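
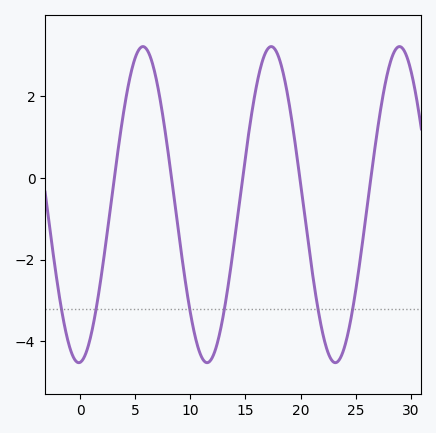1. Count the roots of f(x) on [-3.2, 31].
5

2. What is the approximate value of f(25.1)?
-2.58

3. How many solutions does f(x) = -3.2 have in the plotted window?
6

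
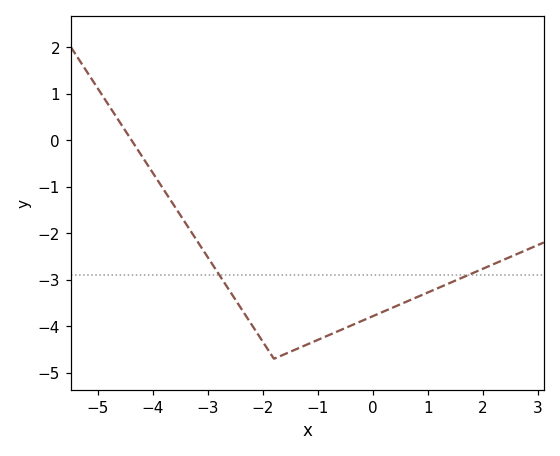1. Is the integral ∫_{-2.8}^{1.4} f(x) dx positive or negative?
negative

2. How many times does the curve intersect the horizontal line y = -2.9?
2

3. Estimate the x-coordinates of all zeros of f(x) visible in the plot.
-4.39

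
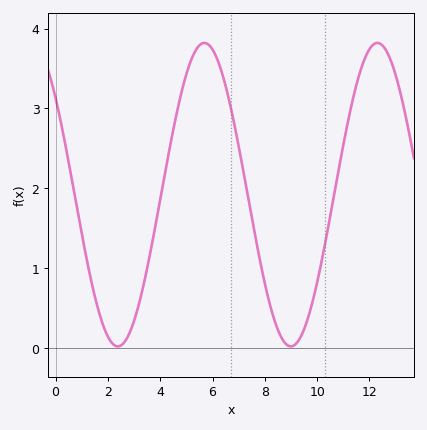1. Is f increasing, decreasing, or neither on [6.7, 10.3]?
neither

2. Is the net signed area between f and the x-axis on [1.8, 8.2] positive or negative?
positive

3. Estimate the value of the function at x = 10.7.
2.01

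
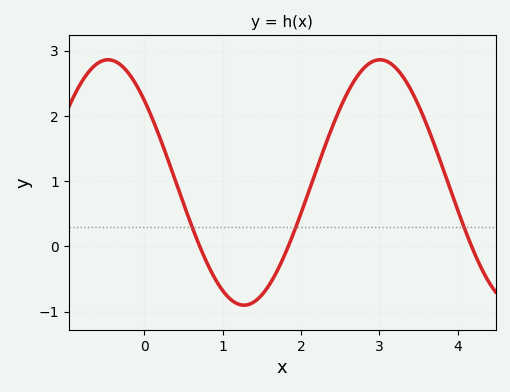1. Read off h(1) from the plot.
-0.7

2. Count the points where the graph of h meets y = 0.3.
3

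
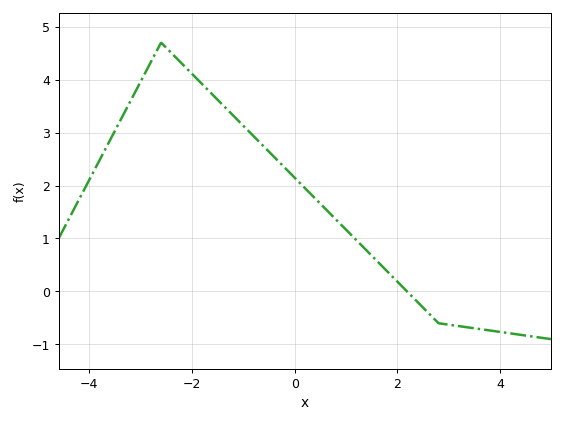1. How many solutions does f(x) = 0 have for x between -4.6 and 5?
1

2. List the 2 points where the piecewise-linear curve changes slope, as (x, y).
(-2.6, 4.7); (2.8, -0.6)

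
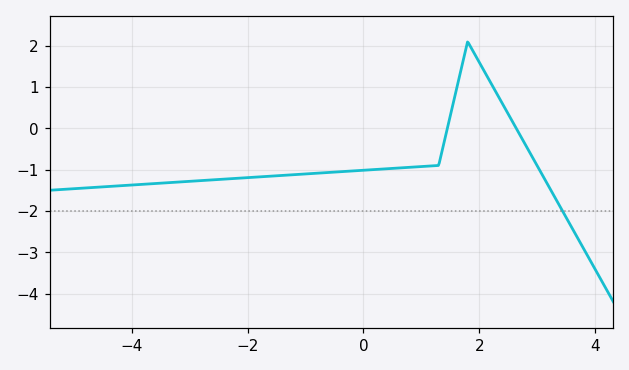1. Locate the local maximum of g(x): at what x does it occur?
1.8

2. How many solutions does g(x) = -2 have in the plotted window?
1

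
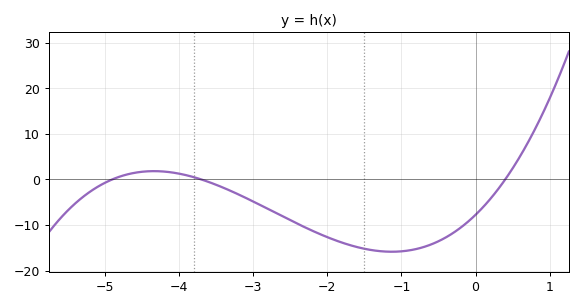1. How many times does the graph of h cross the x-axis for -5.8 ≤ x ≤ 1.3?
3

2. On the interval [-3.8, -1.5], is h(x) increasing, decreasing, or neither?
decreasing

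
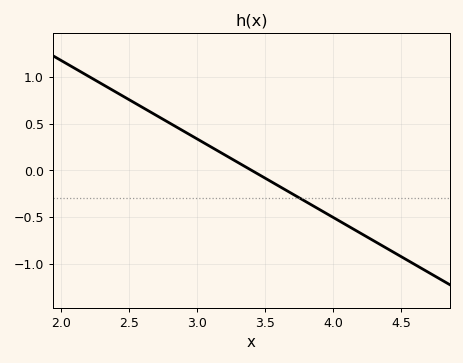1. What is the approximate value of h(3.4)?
0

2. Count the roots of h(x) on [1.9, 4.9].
1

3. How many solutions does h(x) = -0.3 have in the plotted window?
1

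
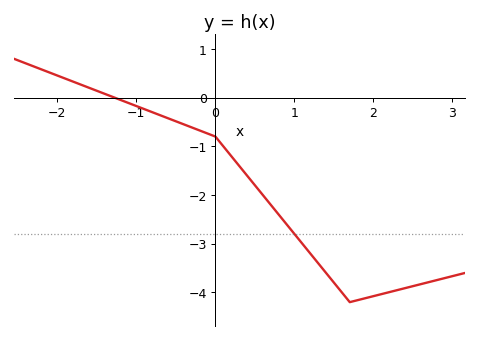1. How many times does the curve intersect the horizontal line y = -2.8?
1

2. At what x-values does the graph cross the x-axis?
-1.28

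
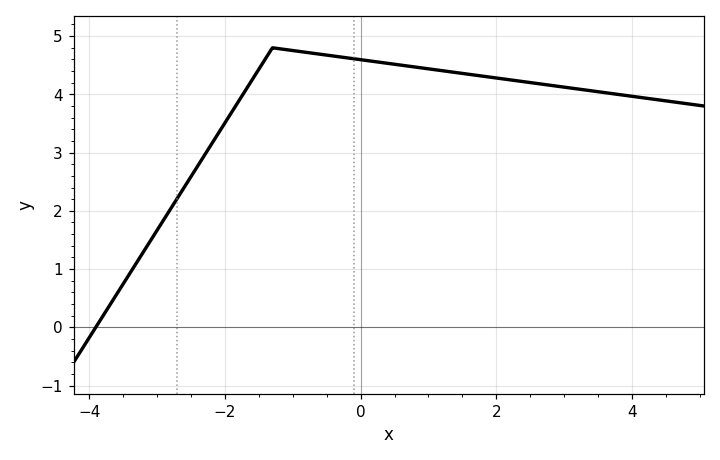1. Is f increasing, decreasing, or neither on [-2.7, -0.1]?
neither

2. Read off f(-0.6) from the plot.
4.7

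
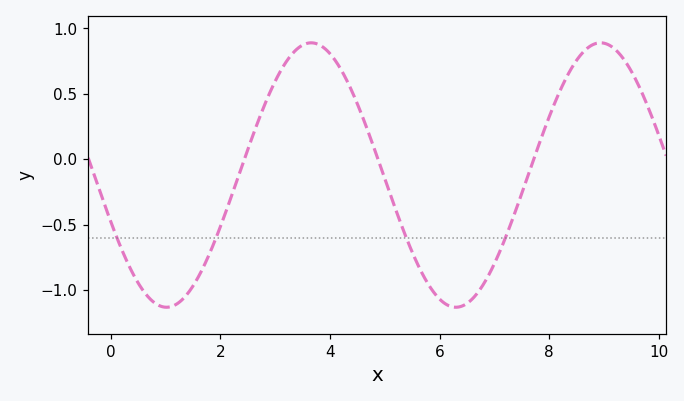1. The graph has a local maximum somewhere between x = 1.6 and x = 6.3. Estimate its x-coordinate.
3.66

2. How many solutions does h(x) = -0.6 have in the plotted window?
4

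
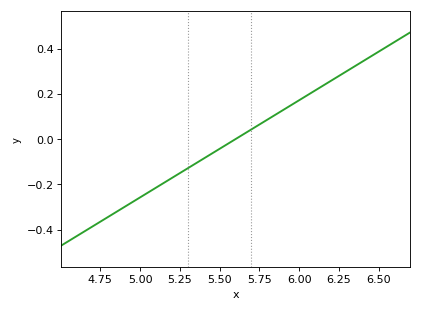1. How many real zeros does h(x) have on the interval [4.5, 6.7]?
1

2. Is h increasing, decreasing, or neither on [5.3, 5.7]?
increasing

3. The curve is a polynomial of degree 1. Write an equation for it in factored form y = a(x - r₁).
y = 0.43(x - 5.6)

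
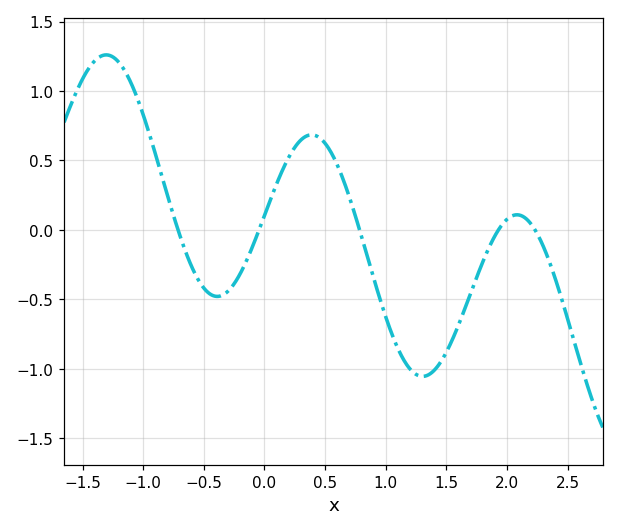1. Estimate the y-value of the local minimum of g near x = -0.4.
-0.5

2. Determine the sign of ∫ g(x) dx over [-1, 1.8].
negative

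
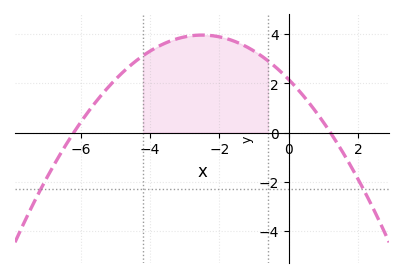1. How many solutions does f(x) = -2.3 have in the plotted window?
2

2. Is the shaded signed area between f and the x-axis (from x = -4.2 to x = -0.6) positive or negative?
positive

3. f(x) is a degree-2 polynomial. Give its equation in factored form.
y = -0.29(x + 6.2)(x - 1.2)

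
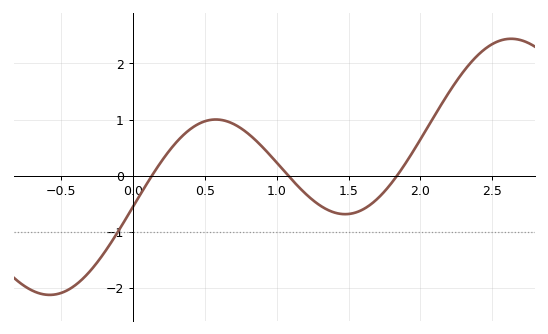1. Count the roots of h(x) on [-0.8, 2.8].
3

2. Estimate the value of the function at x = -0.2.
-1.4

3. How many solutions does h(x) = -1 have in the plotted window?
1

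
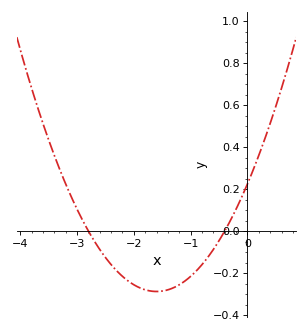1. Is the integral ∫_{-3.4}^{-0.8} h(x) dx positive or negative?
negative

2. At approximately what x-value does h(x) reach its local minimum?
-1.6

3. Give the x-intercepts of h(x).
-2.8, -0.4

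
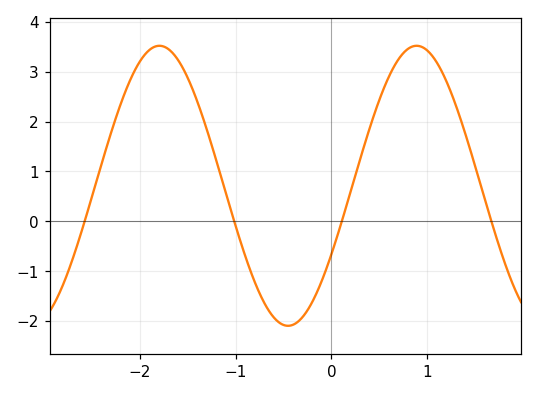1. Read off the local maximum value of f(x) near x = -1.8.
3.5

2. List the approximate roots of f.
-2.6, -1, 0.1, 1.7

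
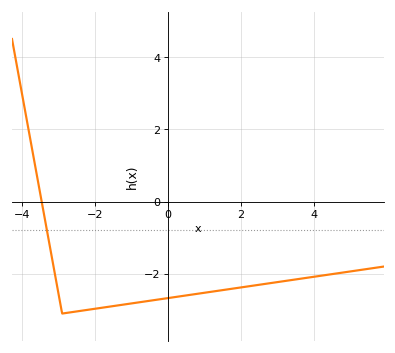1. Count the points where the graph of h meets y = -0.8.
1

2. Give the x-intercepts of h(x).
-3.4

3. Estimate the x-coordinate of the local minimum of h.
-2.8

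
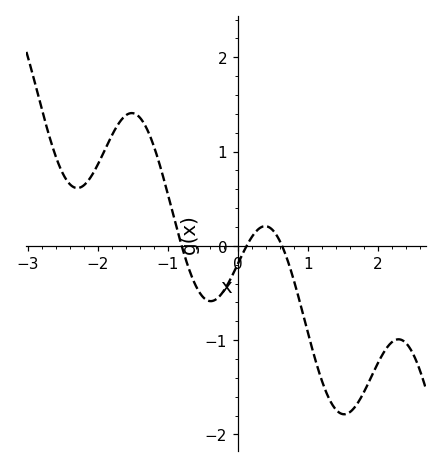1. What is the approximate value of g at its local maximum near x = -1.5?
1.41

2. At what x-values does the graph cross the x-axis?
-0.803, 0.124, 0.63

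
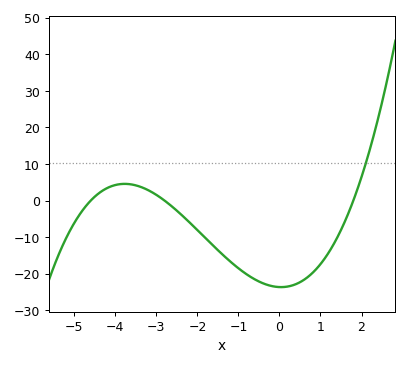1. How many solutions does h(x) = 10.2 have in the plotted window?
1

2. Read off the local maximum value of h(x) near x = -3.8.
5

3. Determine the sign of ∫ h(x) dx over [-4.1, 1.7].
negative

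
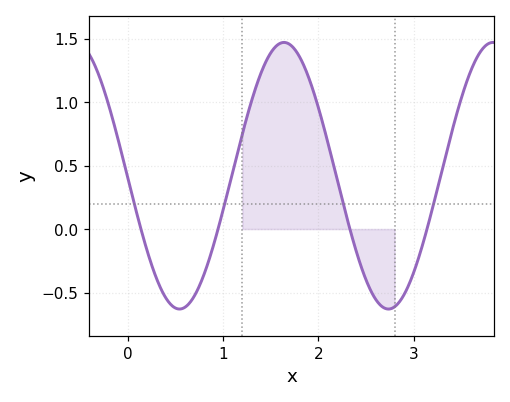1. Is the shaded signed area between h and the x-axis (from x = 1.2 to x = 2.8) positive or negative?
positive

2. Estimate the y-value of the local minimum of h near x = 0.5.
-0.63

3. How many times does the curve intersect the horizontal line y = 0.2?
4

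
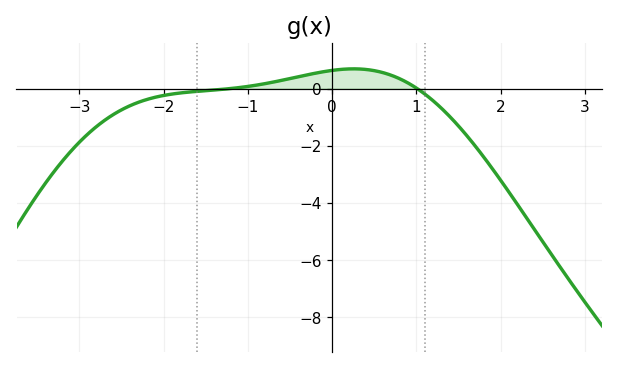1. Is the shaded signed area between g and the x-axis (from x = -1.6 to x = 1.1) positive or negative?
positive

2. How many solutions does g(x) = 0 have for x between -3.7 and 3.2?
2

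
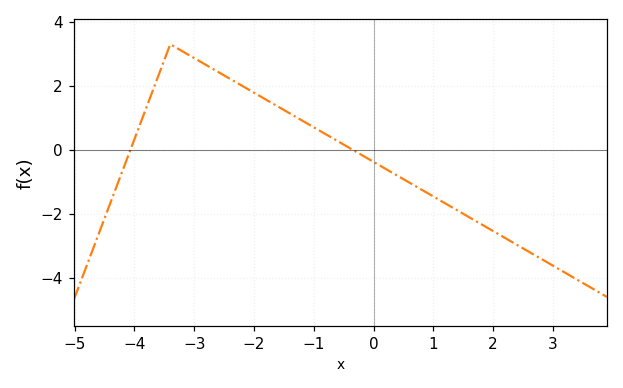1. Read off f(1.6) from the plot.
-2.11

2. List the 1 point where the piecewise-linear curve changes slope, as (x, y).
(-3.4, 3.3)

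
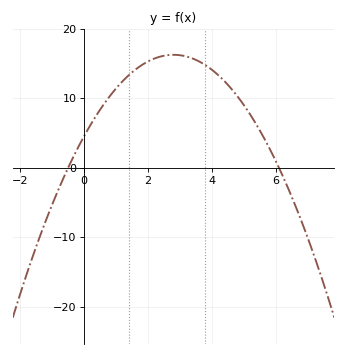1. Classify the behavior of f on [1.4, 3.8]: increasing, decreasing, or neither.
neither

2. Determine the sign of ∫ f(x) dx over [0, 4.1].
positive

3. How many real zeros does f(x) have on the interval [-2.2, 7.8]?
2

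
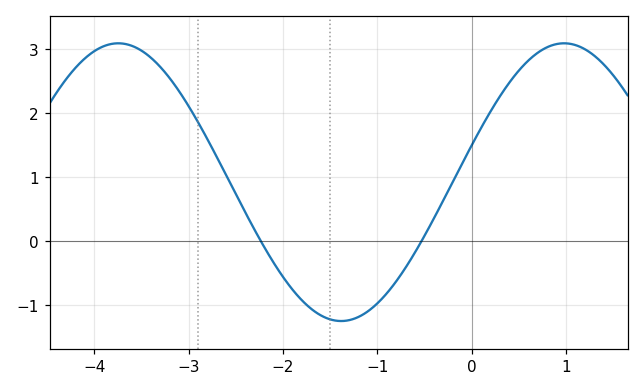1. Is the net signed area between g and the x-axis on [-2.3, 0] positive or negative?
negative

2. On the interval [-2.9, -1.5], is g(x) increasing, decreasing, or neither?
decreasing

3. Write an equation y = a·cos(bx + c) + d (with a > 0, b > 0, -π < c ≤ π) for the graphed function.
y = 2.17cos(1.3x - 1.3) + 0.92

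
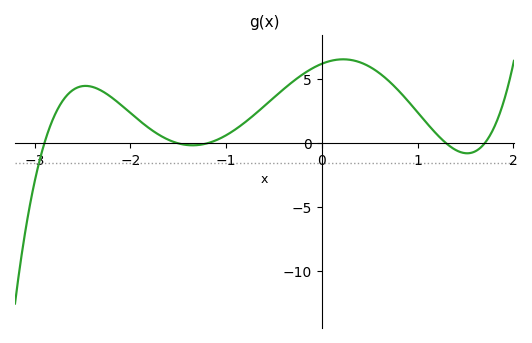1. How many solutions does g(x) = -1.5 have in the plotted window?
1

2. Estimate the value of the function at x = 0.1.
6.5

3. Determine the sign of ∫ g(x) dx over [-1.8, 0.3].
positive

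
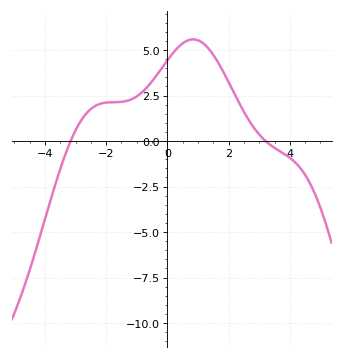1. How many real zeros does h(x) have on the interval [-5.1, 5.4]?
2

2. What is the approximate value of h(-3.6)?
-2.05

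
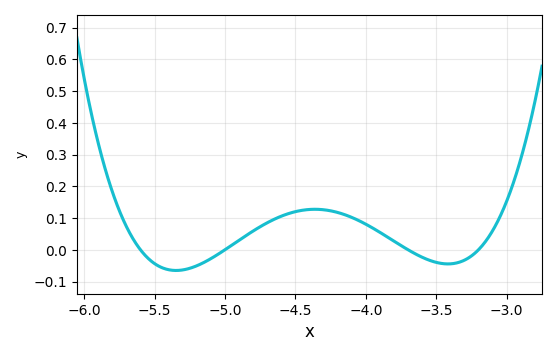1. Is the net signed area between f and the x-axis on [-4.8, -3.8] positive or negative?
positive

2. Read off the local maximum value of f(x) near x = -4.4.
0.128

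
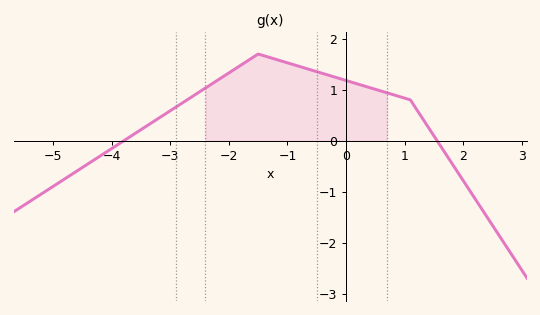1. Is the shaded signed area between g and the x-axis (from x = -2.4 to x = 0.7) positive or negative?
positive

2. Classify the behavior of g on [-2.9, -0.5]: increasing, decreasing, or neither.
neither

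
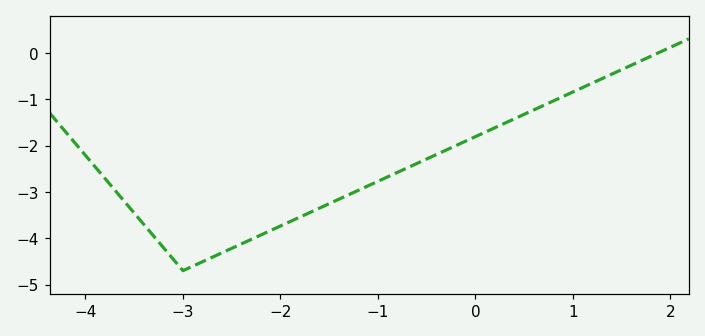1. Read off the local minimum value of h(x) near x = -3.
-4.7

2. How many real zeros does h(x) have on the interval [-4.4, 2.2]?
1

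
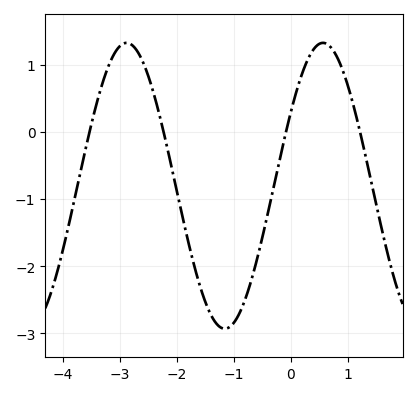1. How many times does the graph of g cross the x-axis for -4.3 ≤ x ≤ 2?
4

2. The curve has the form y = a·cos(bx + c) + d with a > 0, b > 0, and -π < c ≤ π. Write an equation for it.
y = 2.13cos(1.82x - 1.03) - 0.8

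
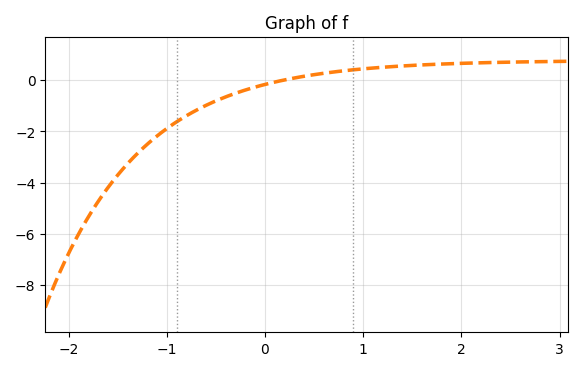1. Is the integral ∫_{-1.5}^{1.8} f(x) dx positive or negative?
negative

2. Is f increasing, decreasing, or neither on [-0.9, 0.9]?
increasing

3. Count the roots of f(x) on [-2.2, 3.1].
1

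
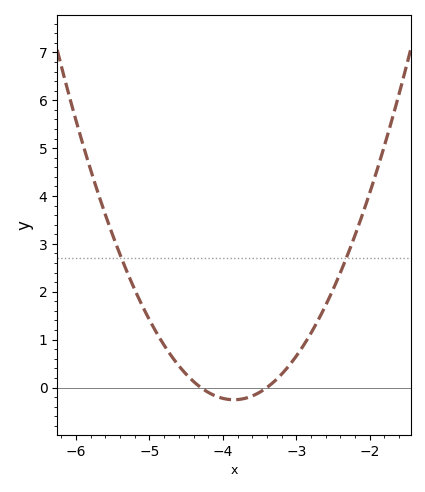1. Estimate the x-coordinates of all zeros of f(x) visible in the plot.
-4.3, -3.4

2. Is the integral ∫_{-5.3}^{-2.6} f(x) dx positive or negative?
positive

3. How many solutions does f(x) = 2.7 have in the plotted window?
2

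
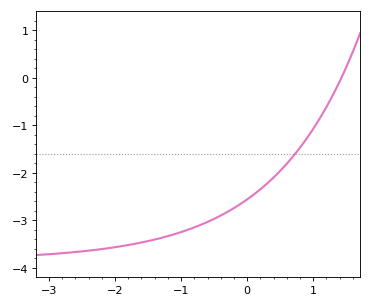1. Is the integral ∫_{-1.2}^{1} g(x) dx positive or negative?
negative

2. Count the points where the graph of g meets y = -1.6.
1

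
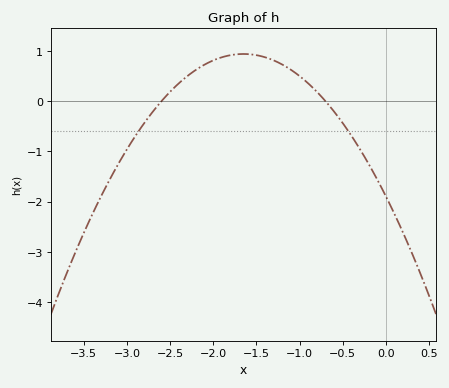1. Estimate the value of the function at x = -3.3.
-1.89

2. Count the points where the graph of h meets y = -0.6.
2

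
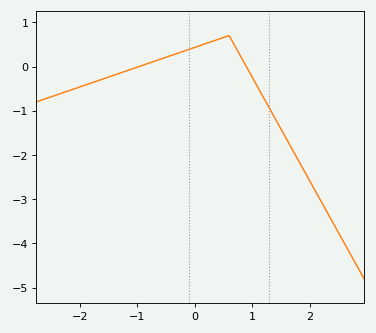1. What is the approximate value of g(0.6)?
0.7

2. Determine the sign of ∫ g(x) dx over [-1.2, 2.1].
negative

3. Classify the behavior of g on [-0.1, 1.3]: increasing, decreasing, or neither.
neither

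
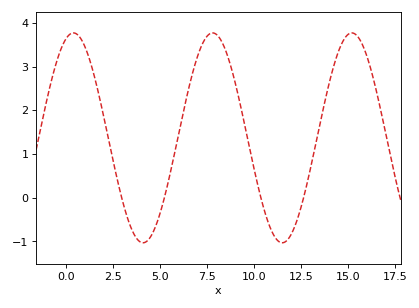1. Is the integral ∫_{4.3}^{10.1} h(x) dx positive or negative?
positive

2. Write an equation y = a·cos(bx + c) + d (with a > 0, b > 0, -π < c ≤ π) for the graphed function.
y = 2.4cos(0.85x - 0.352) + 1.37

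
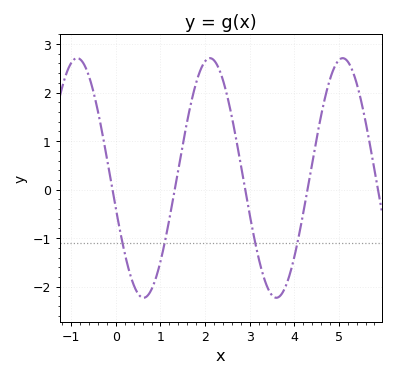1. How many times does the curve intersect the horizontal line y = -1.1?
4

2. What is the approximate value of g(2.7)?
1.03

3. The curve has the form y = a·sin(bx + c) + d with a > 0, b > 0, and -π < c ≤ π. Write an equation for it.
y = 2.47sin(2.11x - 2.88) + 0.24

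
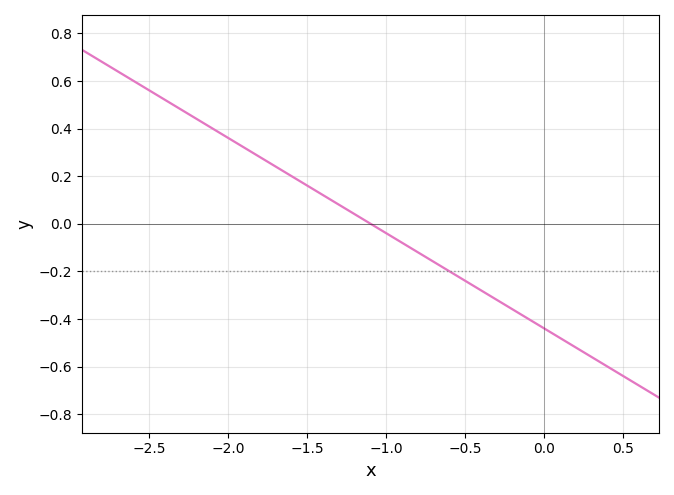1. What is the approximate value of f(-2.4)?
0.52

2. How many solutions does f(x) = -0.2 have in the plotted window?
1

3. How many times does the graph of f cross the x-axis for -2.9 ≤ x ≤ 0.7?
1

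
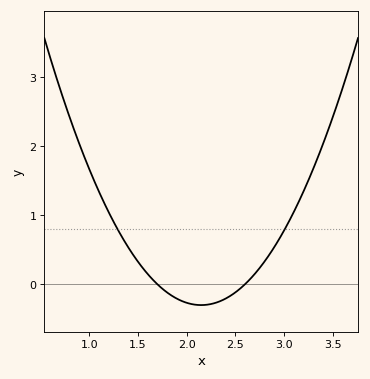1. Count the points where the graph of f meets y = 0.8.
2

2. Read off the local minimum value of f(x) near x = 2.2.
-0.302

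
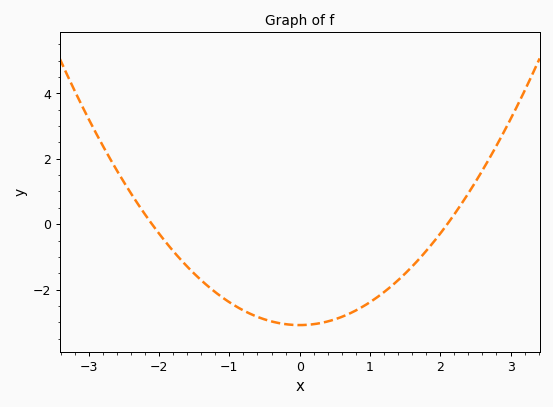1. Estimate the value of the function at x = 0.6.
-2.8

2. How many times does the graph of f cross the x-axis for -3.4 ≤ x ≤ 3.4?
2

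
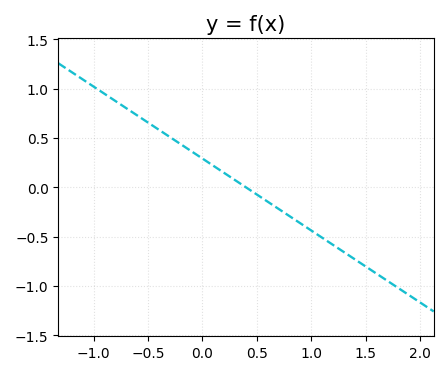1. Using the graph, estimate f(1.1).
-0.5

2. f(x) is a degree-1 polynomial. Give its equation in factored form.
y = -0.73(x - 0.4)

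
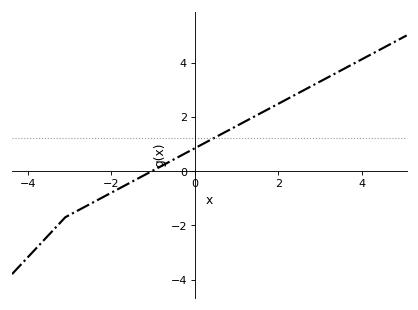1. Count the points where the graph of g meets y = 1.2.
1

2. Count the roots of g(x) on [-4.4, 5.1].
1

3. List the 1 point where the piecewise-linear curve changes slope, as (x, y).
(-3.1, -1.7)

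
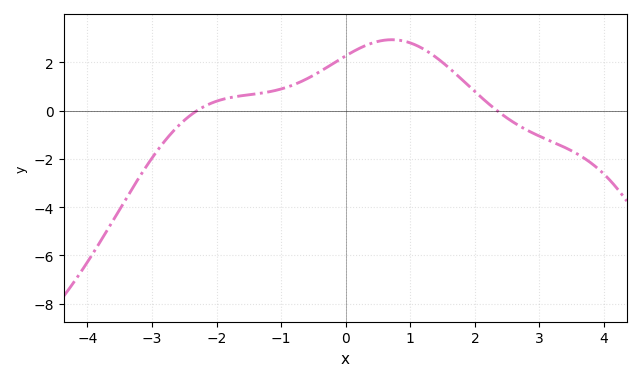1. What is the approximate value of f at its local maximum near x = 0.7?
3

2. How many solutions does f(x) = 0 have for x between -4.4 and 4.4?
2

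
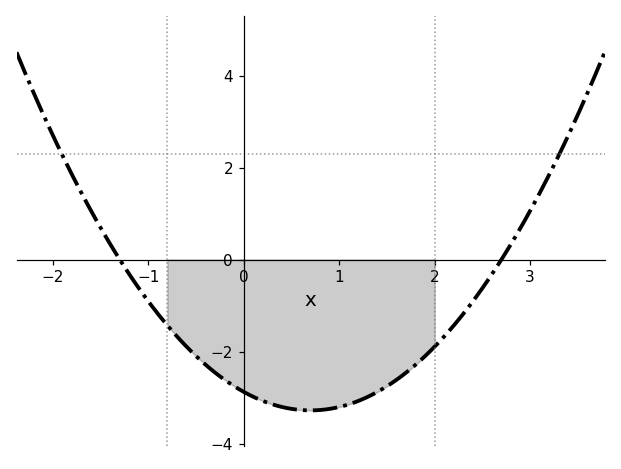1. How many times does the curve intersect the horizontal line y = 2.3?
2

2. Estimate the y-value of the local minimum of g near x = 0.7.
-3.2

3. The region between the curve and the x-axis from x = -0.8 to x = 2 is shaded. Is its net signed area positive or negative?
negative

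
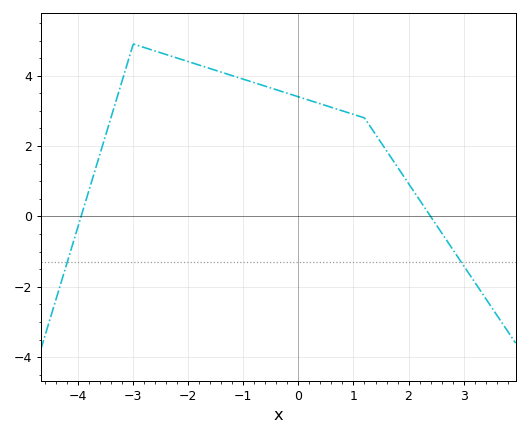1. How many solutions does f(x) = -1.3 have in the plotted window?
2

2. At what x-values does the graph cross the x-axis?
-3.95, 2.4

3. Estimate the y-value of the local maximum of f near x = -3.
4.9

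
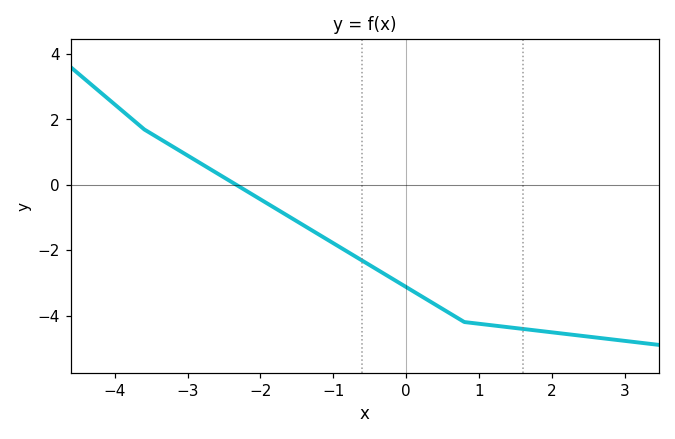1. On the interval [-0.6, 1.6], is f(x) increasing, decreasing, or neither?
decreasing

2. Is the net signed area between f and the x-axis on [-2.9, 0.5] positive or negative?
negative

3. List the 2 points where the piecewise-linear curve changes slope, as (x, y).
(-3.6, 1.7); (0.8, -4.2)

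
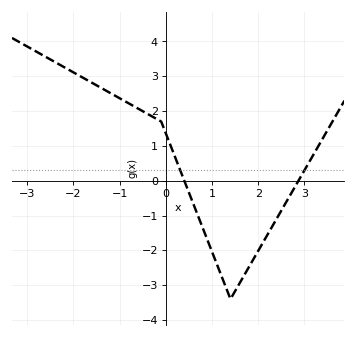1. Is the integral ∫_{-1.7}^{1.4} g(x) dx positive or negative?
positive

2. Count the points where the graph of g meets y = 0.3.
2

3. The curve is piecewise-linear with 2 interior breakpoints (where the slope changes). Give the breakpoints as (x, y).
(-0.1, 1.7); (1.4, -3.4)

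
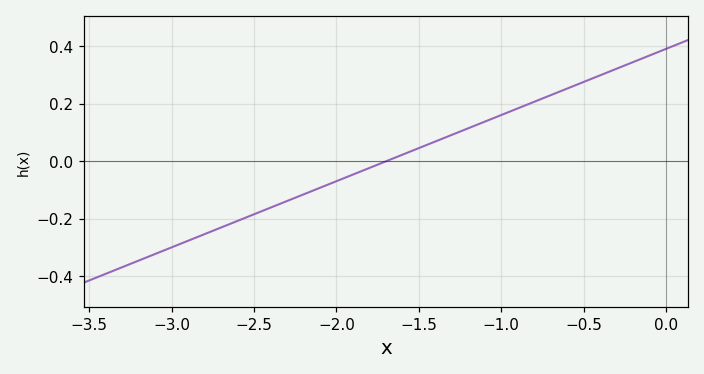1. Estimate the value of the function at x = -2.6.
-0.207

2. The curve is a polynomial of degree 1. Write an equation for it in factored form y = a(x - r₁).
y = 0.23(x + 1.7)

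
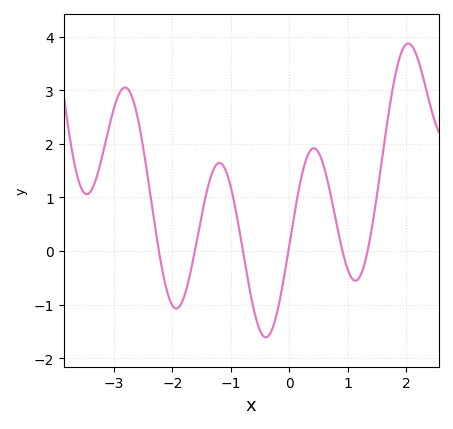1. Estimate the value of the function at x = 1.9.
3.6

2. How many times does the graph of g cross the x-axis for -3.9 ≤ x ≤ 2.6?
6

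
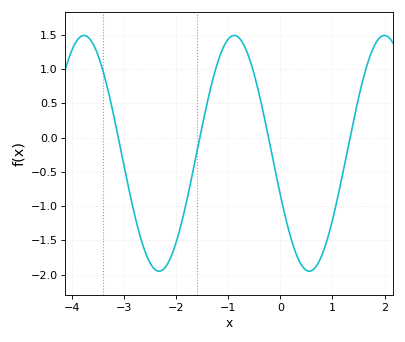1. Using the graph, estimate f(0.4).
-1.85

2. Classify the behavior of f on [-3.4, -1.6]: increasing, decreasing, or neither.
neither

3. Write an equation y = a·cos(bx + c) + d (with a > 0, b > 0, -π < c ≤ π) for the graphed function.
y = 1.72cos(2.18x + 1.93) - 0.23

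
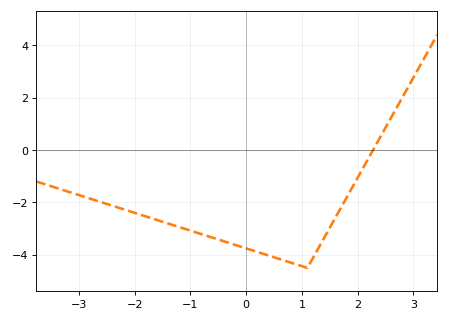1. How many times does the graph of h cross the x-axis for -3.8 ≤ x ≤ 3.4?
1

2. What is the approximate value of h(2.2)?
-0.2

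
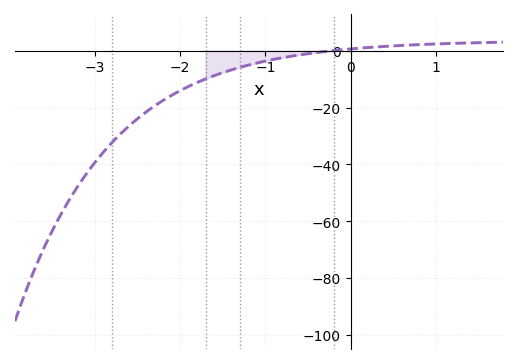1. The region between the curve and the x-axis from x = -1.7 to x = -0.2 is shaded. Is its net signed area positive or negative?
negative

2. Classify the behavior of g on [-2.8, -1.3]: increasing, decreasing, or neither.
increasing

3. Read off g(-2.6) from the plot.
-26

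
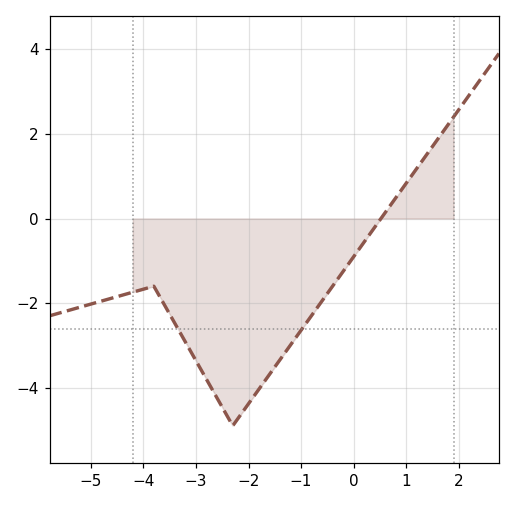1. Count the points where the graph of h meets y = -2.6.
2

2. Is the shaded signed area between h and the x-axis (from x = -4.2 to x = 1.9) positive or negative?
negative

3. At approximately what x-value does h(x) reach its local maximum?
-3.8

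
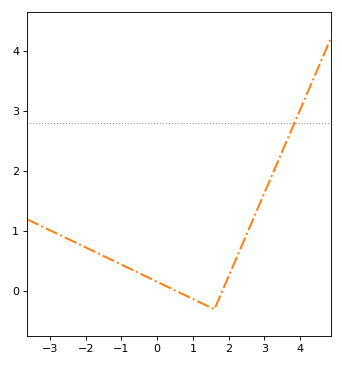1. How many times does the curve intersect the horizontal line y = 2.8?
1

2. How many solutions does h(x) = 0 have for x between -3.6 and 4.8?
2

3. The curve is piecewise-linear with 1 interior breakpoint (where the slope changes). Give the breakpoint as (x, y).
(1.6, -0.3)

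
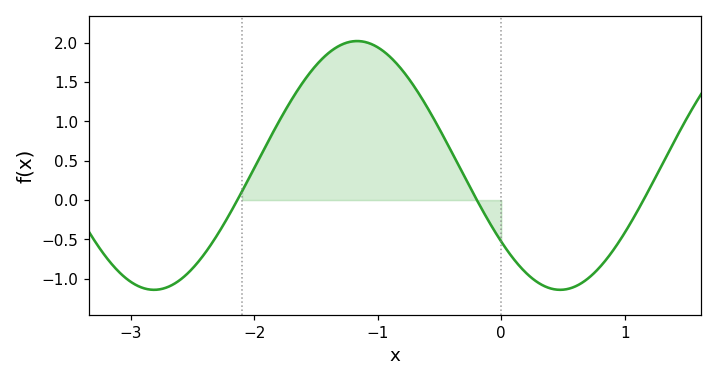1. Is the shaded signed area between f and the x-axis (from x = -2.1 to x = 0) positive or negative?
positive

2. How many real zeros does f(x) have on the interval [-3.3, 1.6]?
3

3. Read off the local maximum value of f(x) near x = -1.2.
2.02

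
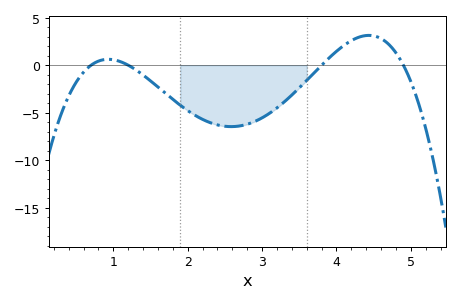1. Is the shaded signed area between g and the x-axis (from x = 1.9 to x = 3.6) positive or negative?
negative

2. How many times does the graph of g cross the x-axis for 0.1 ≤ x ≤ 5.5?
4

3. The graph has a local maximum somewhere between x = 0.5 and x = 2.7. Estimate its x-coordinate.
0.9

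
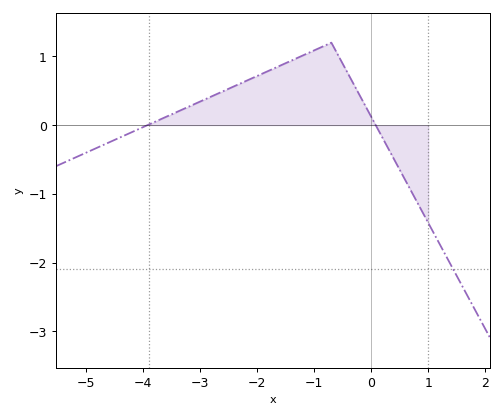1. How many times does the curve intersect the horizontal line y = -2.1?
1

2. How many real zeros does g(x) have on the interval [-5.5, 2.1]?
2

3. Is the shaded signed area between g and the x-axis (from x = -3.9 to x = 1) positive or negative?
positive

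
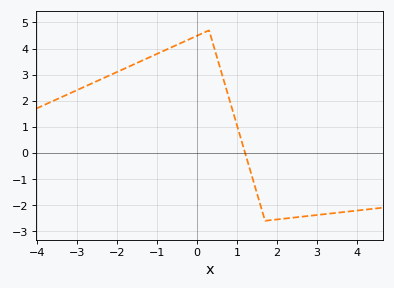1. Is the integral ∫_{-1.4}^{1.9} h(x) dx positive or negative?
positive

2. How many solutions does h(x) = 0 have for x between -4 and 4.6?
1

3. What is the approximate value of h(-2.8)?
2.55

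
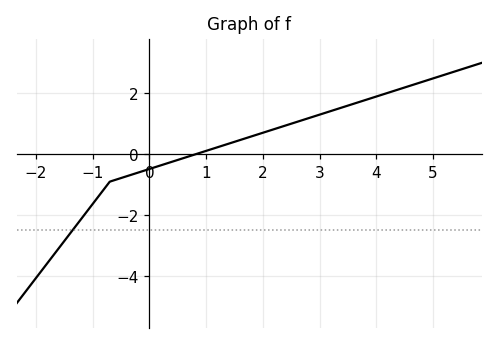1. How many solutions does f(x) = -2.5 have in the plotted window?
1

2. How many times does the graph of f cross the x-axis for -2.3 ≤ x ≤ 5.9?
1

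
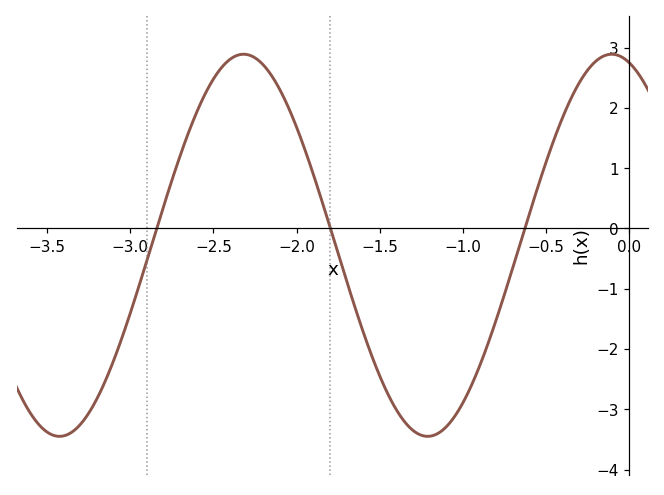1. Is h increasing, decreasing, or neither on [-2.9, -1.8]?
neither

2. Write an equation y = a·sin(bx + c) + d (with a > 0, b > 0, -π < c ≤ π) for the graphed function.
y = 3.17sin(2.84x + 1.87) - 0.28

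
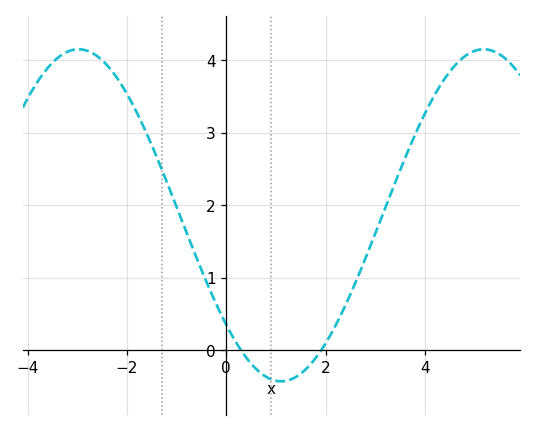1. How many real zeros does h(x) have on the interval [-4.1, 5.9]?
2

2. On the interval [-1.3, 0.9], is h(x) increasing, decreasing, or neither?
decreasing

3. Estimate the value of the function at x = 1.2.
-0.4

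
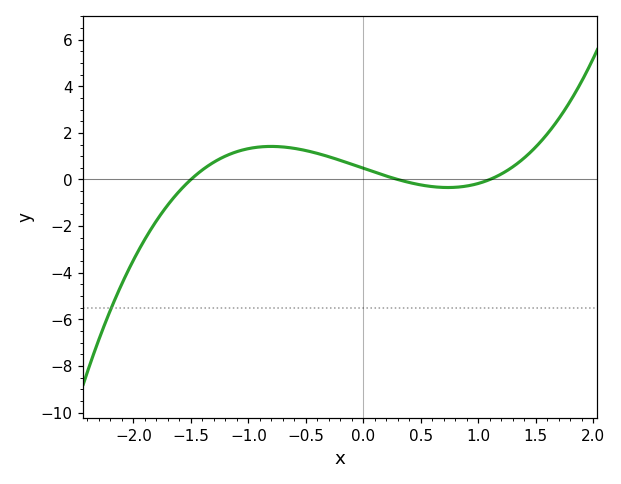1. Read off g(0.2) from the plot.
0.148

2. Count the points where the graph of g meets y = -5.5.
1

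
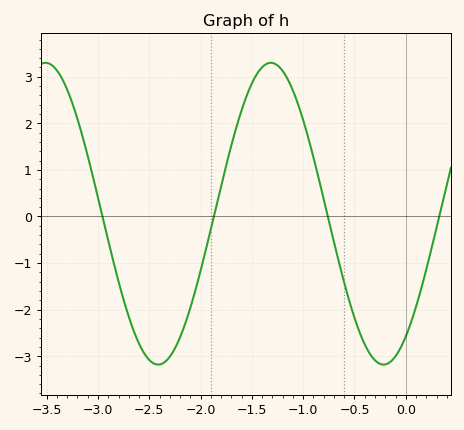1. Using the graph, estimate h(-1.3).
3.3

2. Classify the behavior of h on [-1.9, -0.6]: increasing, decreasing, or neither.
neither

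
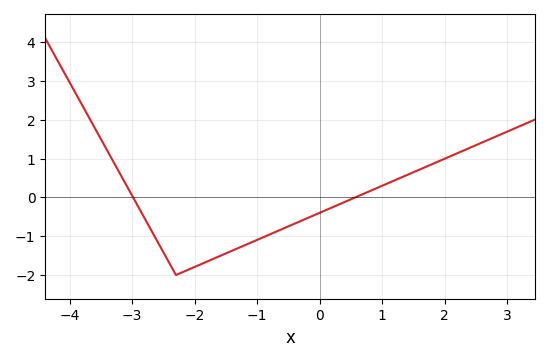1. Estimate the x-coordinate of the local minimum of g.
-2.3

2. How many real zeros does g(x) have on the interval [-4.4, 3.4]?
2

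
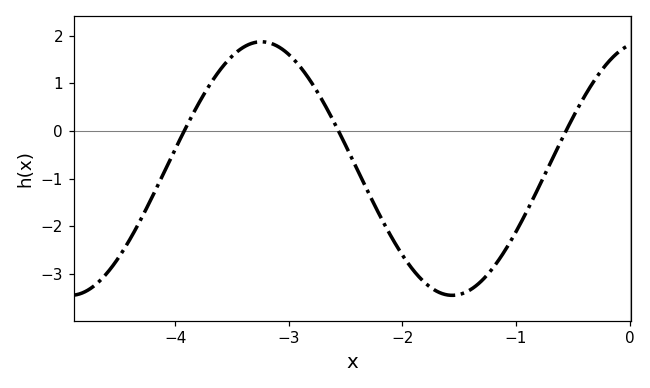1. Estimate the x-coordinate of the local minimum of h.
-1.6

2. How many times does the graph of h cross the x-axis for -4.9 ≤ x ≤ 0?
3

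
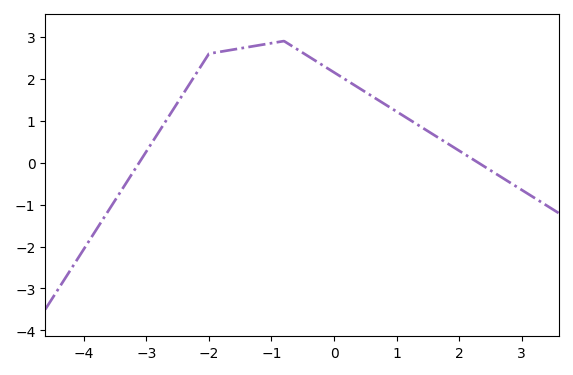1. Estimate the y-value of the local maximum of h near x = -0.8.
2.9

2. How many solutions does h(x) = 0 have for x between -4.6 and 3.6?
2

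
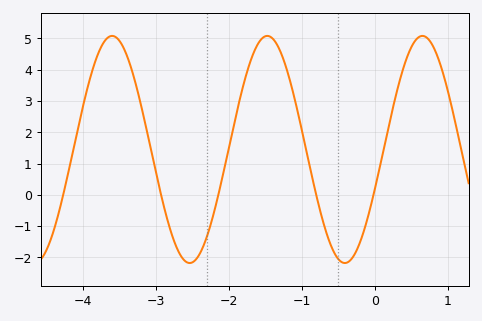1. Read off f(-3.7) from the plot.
4.91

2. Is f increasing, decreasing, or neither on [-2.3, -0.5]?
neither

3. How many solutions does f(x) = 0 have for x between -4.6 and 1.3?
5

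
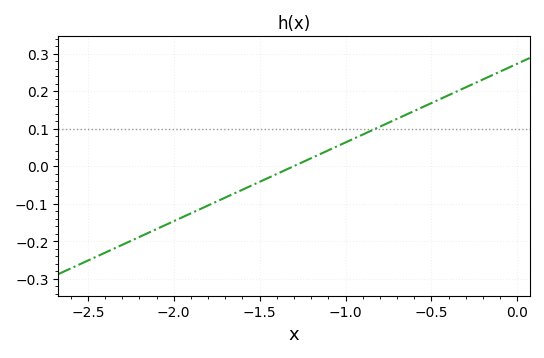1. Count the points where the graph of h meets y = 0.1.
1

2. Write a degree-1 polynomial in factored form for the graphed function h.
y = 0.21(x + 1.3)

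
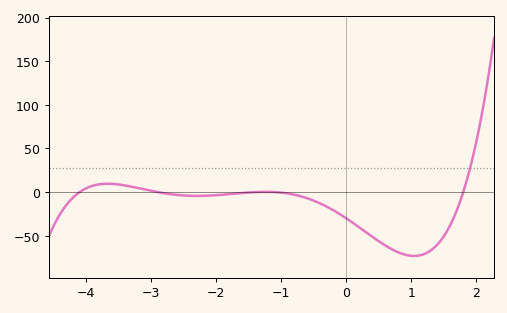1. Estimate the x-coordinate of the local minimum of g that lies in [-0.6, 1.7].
1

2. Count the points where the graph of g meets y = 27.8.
1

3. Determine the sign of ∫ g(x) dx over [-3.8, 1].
negative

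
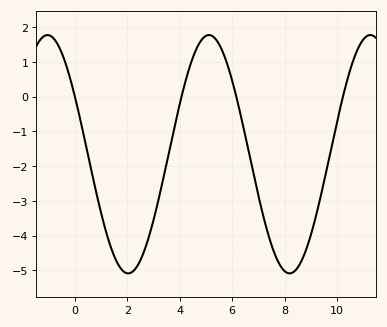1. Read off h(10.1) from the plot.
-0.4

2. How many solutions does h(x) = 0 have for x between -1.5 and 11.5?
4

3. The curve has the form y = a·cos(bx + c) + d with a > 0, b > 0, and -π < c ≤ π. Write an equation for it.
y = 3.43cos(1x + 1.1) - 1.66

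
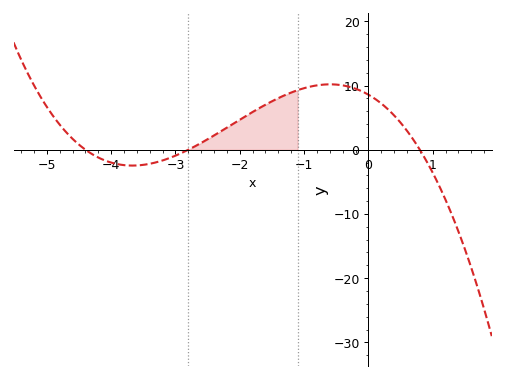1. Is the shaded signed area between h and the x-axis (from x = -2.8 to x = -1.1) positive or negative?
positive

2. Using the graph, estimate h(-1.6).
7.02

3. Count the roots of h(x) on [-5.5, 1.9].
3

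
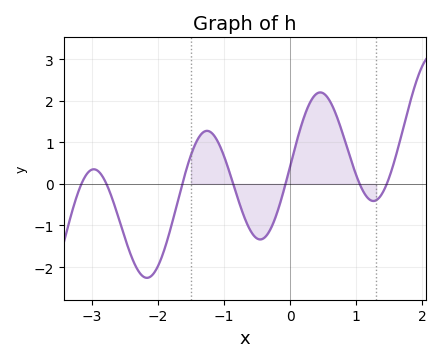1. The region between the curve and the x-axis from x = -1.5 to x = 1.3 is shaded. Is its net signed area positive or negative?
positive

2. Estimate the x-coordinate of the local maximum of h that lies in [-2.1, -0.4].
-1.26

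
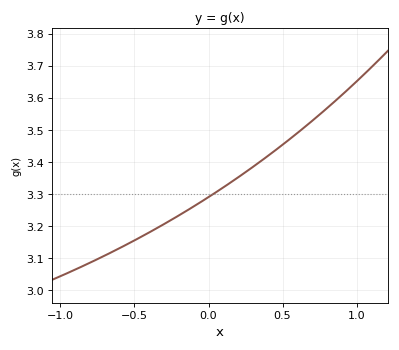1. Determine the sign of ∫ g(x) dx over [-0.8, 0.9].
positive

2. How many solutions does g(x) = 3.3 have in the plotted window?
1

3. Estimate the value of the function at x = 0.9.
3.61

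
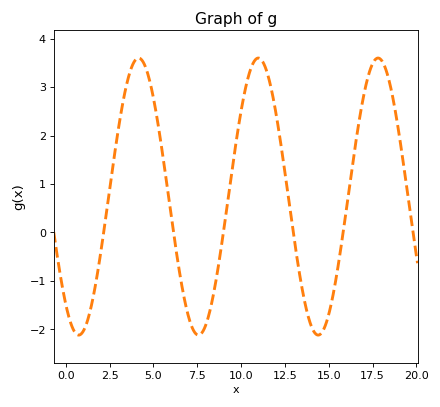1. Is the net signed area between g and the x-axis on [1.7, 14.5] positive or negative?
positive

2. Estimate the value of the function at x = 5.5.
1.7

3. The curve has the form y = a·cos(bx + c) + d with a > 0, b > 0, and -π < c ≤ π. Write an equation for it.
y = 2.86cos(0.92x + 2.5) + 0.74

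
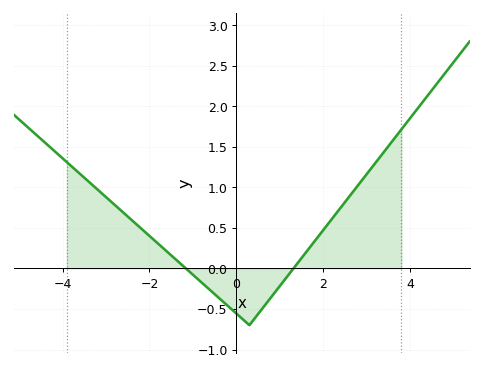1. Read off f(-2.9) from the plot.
0.833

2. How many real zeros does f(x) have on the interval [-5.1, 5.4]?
2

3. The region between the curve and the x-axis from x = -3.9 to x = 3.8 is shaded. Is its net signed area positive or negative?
positive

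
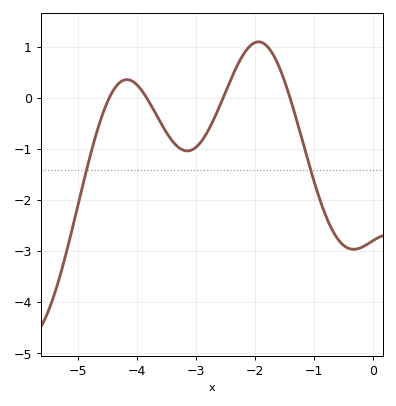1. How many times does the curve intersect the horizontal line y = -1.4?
2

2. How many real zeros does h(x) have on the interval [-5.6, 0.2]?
4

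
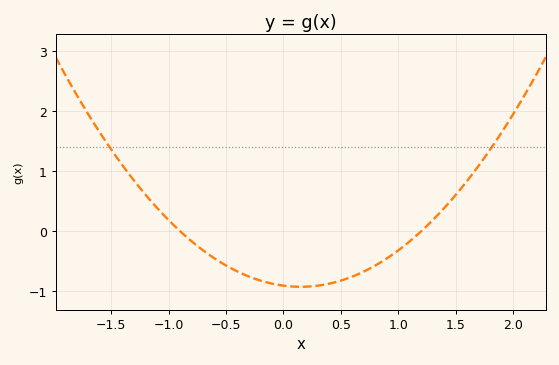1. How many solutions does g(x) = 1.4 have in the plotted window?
2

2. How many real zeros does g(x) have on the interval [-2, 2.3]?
2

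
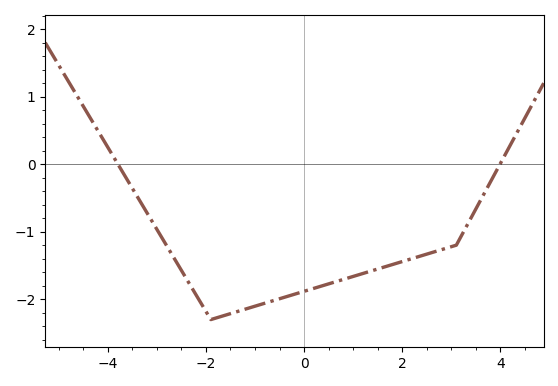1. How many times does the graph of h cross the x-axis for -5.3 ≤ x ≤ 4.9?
2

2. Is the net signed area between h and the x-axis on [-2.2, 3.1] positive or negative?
negative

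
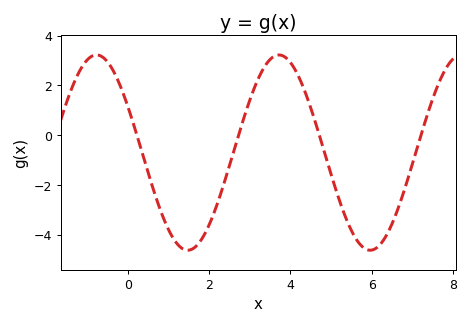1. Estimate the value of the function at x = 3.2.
2.24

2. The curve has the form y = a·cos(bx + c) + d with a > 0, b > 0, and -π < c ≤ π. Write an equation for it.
y = 3.92cos(1.4x + 1.08) - 0.7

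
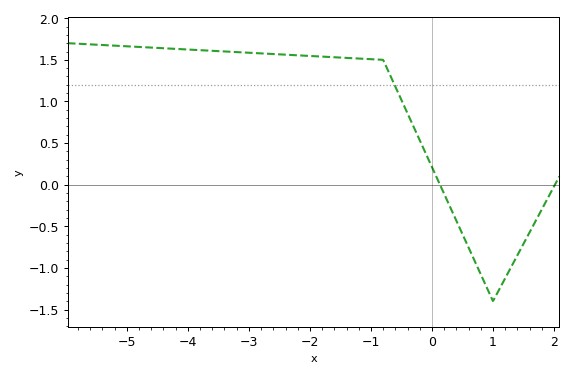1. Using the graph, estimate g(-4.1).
1.63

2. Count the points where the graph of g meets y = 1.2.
1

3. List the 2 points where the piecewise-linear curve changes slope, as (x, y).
(-0.8, 1.5); (1, -1.4)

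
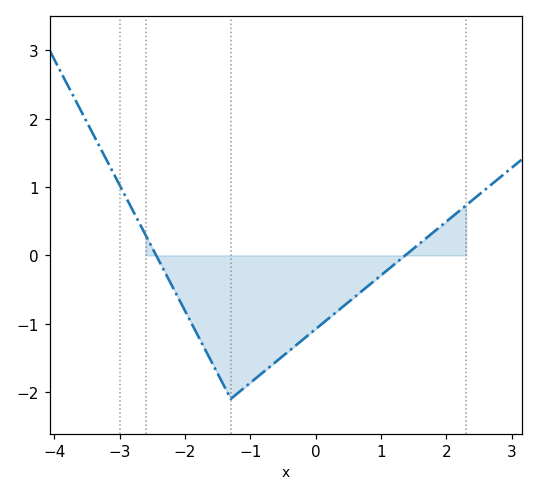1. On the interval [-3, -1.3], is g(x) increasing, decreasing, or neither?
decreasing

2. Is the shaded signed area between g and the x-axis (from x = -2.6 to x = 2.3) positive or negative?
negative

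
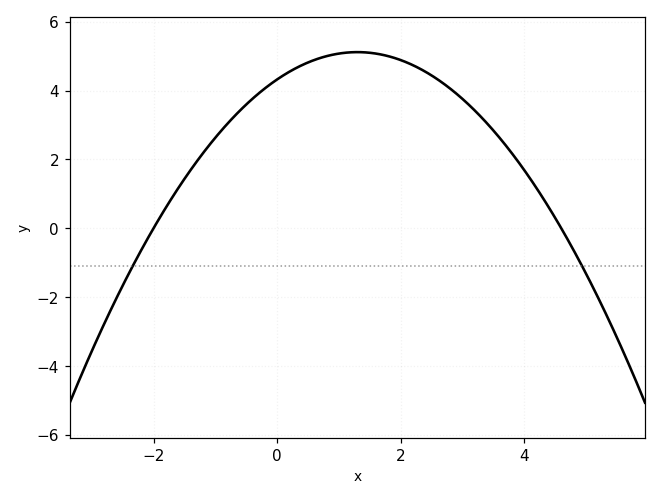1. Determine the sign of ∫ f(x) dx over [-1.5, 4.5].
positive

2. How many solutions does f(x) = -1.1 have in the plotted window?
2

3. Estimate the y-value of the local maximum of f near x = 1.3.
5.2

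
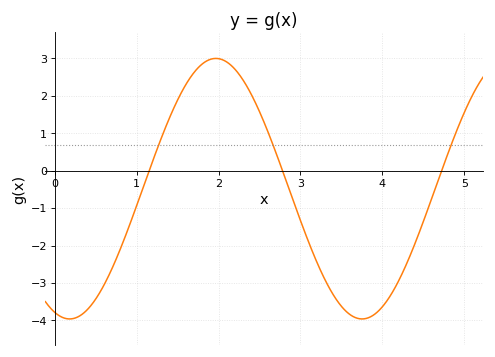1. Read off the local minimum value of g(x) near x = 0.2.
-3.96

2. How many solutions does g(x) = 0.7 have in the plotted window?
3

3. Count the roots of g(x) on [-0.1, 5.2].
3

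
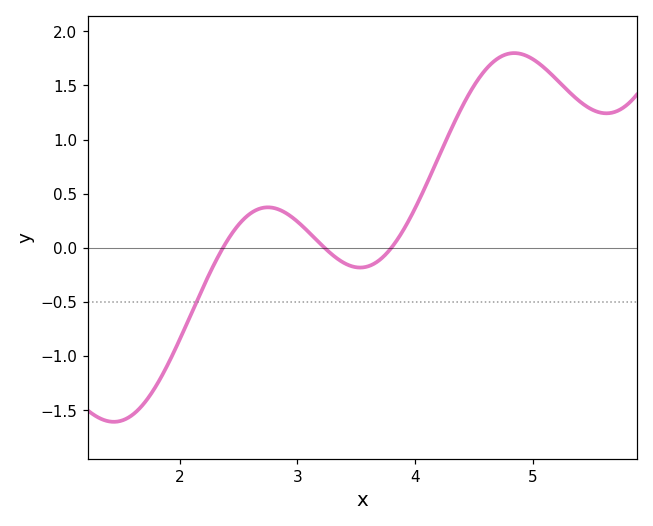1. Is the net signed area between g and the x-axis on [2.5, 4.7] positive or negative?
positive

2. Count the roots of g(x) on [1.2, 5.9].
3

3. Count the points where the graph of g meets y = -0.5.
1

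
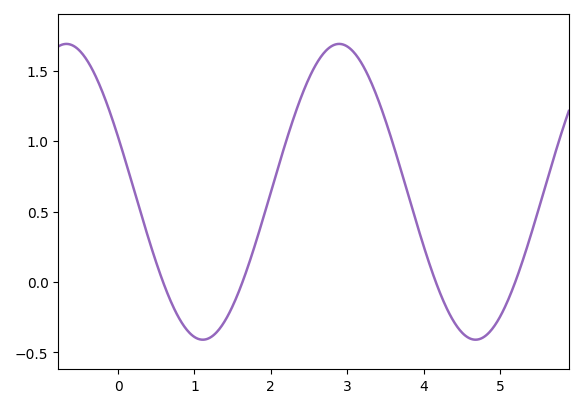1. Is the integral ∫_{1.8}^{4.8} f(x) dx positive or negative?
positive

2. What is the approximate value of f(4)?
0.25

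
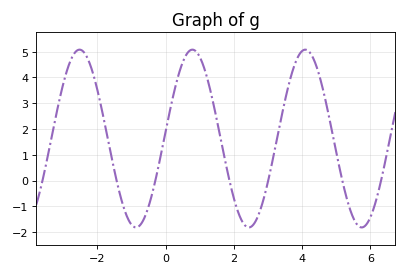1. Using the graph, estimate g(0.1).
2.55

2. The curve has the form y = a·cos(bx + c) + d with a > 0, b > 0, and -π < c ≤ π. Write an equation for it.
y = 3.45cos(1.9x - 1.49) + 1.63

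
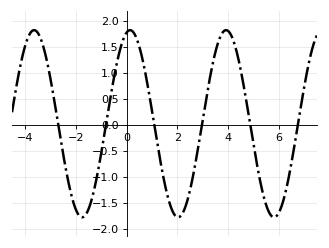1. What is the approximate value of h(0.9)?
0.55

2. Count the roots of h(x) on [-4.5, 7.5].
6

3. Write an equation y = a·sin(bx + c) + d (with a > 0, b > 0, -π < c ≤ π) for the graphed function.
y = 1.8sin(1.7x + 1.3) + 0.02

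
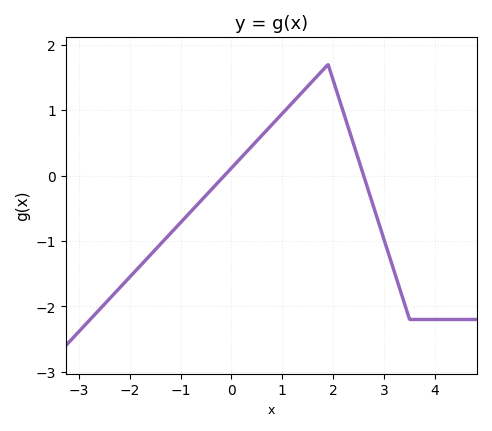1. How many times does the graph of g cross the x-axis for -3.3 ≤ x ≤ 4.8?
2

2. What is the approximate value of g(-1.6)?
-1.22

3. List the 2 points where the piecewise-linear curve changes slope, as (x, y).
(1.9, 1.7); (3.5, -2.2)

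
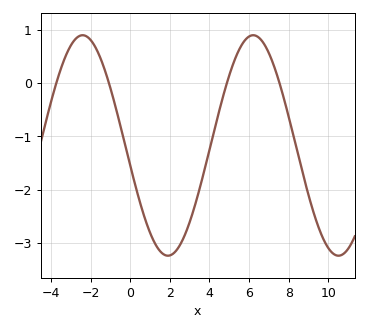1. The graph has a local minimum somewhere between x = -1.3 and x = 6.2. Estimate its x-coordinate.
2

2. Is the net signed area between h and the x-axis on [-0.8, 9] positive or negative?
negative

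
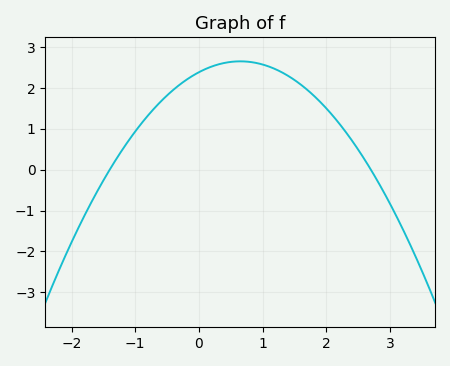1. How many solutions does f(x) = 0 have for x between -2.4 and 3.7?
2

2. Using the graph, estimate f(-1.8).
-1.1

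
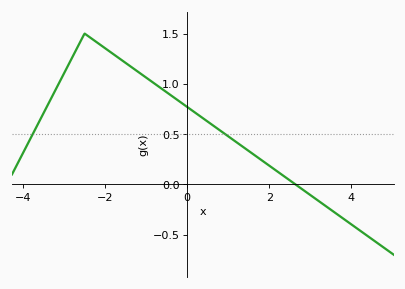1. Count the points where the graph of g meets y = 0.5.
2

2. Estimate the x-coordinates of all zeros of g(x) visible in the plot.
2.6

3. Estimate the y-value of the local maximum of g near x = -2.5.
1.5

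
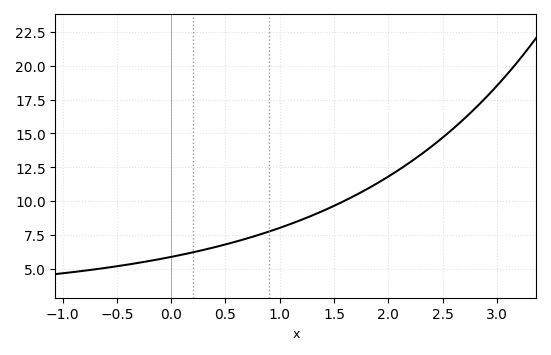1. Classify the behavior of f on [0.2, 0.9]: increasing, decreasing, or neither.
increasing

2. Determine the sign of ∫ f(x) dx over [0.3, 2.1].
positive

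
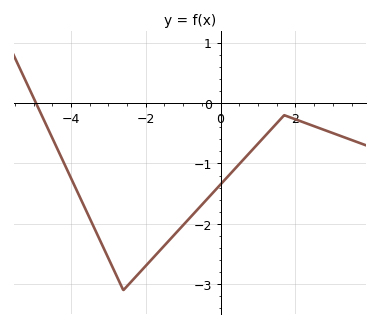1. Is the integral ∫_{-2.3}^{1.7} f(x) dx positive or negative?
negative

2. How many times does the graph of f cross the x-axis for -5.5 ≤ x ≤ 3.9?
1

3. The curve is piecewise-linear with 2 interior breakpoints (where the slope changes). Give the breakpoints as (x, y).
(-2.6, -3.1); (1.7, -0.2)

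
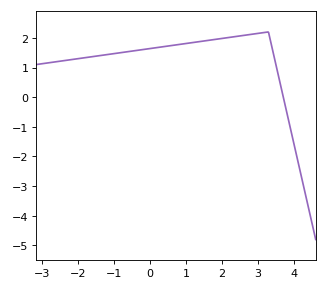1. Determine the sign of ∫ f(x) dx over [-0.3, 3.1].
positive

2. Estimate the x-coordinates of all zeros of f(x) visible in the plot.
3.71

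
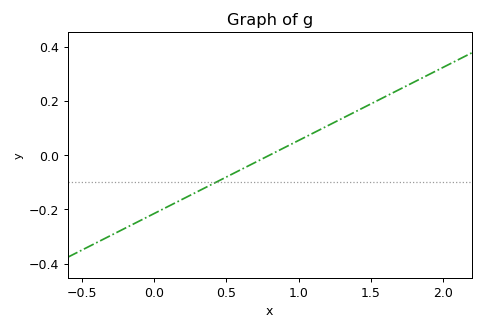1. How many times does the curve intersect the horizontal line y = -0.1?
1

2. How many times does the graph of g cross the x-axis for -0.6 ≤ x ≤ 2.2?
1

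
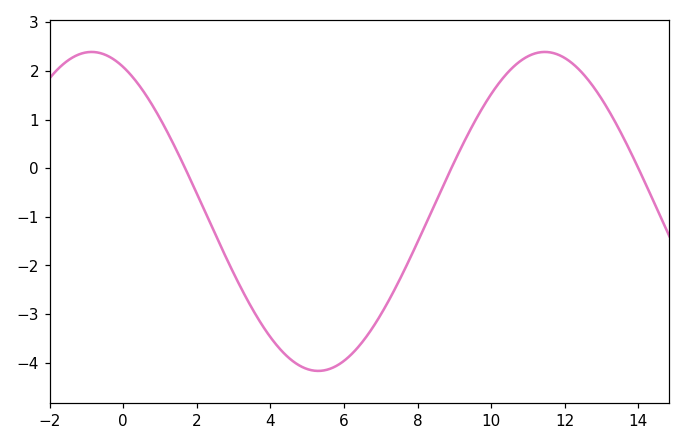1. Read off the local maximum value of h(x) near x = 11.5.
2.4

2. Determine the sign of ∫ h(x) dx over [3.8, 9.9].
negative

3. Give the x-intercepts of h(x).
1.6, 9, 14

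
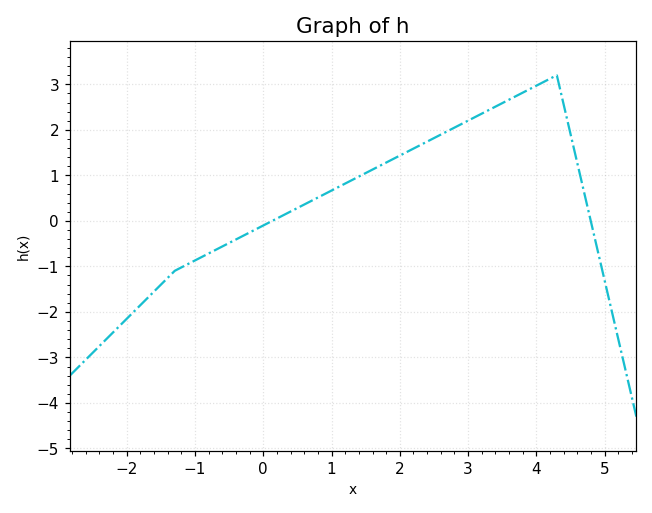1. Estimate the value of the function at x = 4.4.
2.56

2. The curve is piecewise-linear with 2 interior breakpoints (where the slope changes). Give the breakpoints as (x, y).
(-1.3, -1.1); (4.3, 3.2)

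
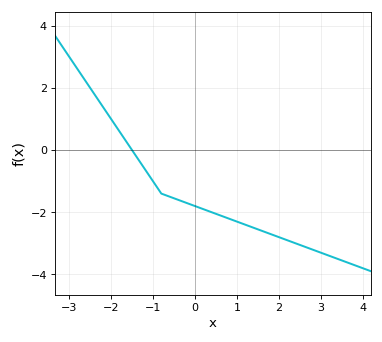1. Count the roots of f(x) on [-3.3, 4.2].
1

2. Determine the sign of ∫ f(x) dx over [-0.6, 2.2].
negative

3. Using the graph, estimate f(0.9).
-2.2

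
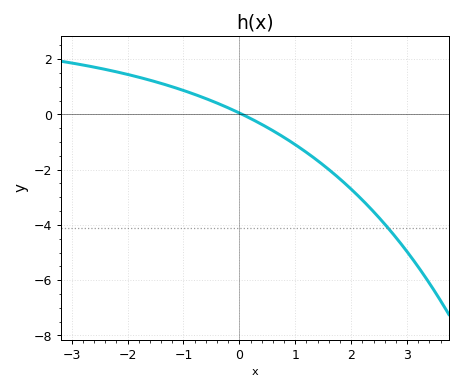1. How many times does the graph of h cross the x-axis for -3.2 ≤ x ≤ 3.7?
1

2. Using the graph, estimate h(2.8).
-4.45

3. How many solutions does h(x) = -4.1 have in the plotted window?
1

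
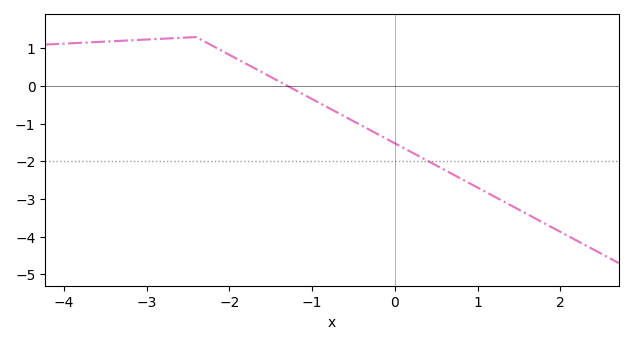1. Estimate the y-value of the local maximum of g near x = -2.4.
1.3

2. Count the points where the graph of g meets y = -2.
1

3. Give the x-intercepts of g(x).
-1.29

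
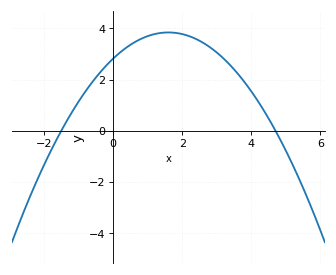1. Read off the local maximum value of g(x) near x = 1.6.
3.8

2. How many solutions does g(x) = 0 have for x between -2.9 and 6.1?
2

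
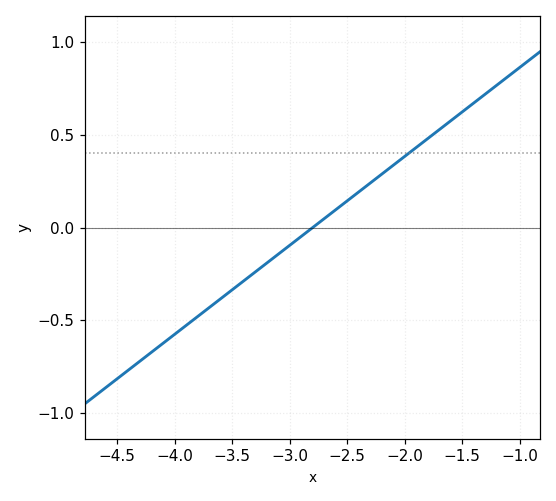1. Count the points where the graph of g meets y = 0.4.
1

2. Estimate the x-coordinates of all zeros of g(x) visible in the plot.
-2.8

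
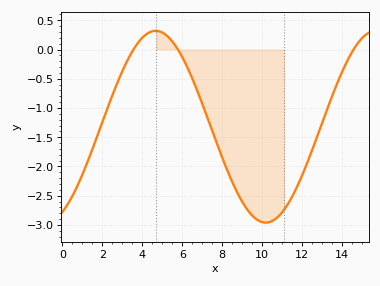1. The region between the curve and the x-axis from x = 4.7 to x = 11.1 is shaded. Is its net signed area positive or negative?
negative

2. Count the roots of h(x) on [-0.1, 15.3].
3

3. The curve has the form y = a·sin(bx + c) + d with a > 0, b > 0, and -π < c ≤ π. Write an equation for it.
y = 1.64sin(0.57x - 1.1) - 1.32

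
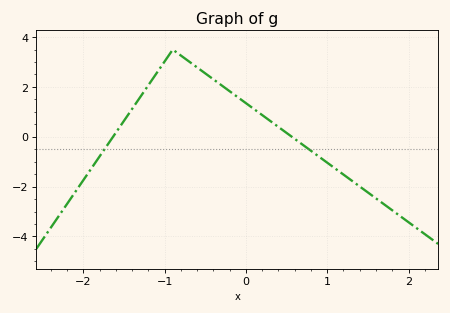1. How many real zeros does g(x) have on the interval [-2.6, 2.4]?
2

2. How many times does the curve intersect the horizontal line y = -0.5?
2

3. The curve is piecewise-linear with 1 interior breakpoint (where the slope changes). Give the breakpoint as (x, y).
(-0.9, 3.5)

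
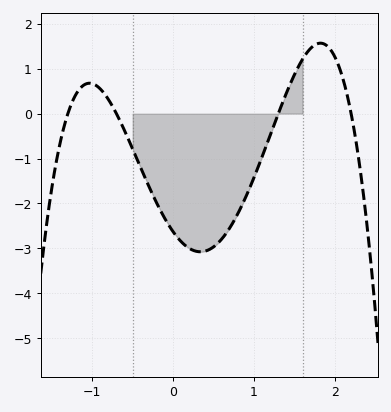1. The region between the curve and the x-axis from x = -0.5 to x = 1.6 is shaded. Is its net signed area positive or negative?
negative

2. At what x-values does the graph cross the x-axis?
-1.3, -0.7, 1.3, 2.2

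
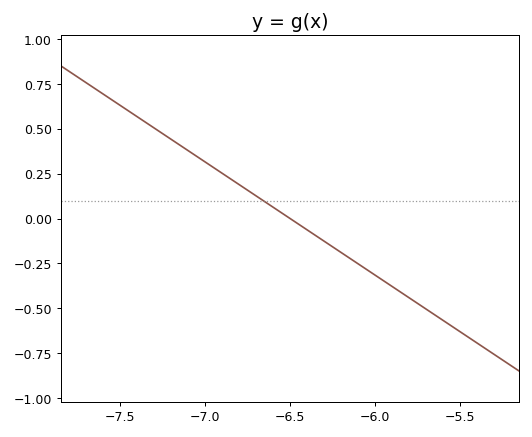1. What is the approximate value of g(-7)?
0.32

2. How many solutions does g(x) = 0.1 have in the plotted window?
1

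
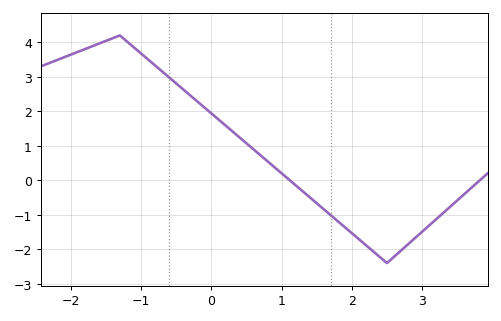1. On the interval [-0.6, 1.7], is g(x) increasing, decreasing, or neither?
decreasing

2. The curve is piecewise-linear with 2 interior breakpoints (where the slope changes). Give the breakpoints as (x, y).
(-1.3, 4.2); (2.5, -2.4)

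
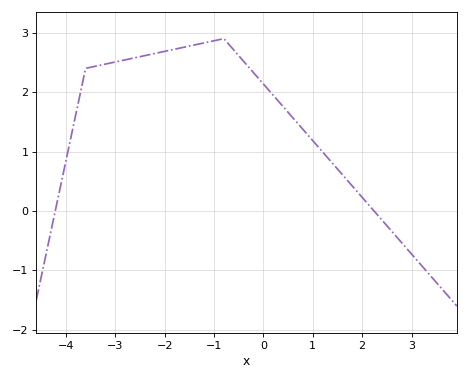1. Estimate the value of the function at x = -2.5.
2.6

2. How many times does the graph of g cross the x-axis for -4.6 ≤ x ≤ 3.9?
2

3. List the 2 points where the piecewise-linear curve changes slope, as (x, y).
(-3.6, 2.4); (-0.8, 2.9)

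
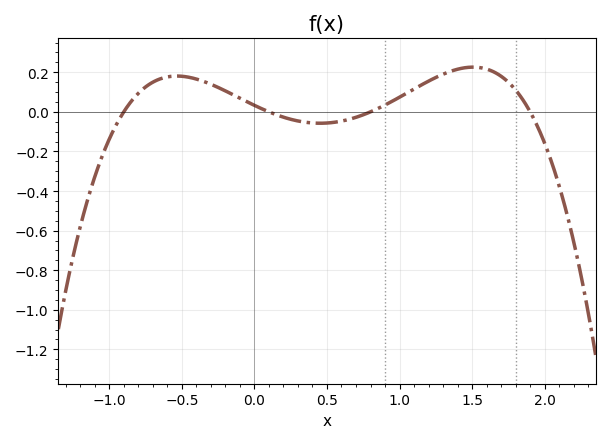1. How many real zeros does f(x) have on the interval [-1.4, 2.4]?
4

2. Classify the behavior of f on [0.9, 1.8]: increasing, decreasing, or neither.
neither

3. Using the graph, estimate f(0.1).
0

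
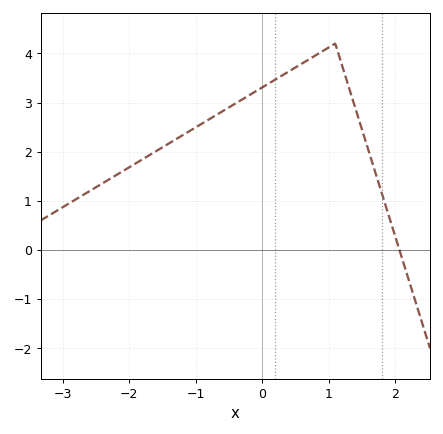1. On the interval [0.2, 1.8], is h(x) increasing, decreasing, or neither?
neither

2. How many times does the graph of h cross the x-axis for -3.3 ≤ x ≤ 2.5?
1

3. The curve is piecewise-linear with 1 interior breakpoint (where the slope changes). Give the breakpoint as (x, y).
(1.1, 4.2)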